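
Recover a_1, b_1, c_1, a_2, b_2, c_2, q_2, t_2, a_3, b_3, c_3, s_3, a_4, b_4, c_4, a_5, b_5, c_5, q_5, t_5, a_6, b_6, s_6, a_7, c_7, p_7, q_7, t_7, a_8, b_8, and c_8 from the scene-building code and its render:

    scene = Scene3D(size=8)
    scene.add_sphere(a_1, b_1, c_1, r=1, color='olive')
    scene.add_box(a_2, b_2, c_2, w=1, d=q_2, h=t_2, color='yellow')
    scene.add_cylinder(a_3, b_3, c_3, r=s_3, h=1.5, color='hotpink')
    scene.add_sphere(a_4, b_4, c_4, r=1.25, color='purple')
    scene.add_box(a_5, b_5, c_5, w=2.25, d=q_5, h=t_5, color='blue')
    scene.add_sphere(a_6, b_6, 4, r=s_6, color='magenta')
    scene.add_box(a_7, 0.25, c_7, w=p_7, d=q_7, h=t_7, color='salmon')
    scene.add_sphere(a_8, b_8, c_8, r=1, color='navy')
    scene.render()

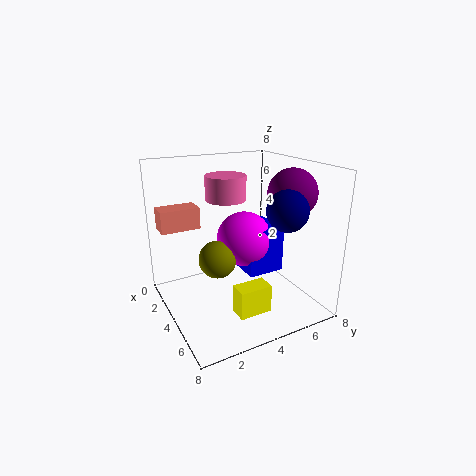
a_1 = 4.5; b_1 = 2.5; c_1 = 3.25; a_2 = 5.75; b_2 = 2.75; c_2 = 0.75; q_2 = 1.75; t_2 = 1.5; a_3 = 1.5; b_3 = 4.5; c_3 = 5.5; s_3 = 1.25; a_4 = 6; b_4 = 6; c_4 = 6.75; a_5 = 3.25; b_5 = 4; c_5 = 2.25; q_5 = 2; t_5 = 2.5; a_6 = 4.25; b_6 = 4.25; s_6 = 1.5; a_7 = 1; c_7 = 4.25; p_7 = 1.25; q_7 = 2.25; t_7 = 1.25; a_8 = 7; b_8 = 5; c_8 = 6.25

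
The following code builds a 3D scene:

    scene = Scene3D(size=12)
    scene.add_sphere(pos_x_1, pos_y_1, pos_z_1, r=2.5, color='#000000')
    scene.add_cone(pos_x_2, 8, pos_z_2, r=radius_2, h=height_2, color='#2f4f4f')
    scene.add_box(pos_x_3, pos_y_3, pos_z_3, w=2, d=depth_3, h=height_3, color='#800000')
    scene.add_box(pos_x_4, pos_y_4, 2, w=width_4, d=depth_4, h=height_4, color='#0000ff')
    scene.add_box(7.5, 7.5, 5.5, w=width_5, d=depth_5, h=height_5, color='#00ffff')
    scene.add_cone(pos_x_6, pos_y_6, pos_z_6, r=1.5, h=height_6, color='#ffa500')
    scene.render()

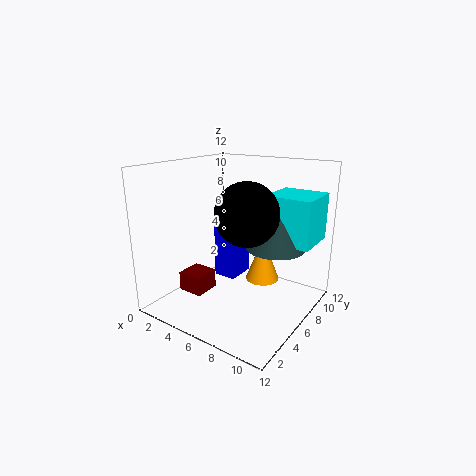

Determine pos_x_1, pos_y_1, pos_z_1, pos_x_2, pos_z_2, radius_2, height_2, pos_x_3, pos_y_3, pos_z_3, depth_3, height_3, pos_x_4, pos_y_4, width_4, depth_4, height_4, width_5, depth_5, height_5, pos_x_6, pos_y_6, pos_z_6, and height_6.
pos_x_1 = 7.5
pos_y_1 = 5
pos_z_1 = 8.5
pos_x_2 = 8.5
pos_z_2 = 5
radius_2 = 2.5
height_2 = 4
pos_x_3 = 3.5
pos_y_3 = 1.5
pos_z_3 = 2.5
depth_3 = 2
height_3 = 1.5
pos_x_4 = 3.5
pos_y_4 = 6
width_4 = 2
depth_4 = 2.5
height_4 = 5
width_5 = 4
depth_5 = 4
height_5 = 4
pos_x_6 = 7
pos_y_6 = 8.5
pos_z_6 = 1.5
height_6 = 4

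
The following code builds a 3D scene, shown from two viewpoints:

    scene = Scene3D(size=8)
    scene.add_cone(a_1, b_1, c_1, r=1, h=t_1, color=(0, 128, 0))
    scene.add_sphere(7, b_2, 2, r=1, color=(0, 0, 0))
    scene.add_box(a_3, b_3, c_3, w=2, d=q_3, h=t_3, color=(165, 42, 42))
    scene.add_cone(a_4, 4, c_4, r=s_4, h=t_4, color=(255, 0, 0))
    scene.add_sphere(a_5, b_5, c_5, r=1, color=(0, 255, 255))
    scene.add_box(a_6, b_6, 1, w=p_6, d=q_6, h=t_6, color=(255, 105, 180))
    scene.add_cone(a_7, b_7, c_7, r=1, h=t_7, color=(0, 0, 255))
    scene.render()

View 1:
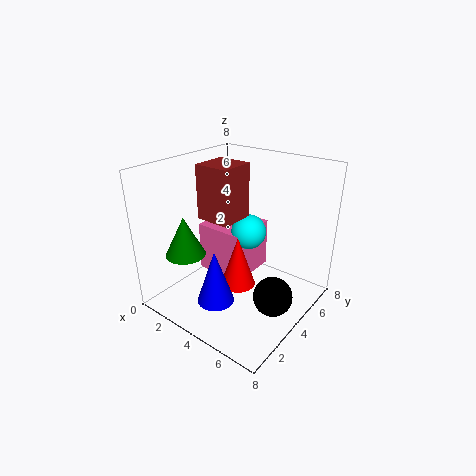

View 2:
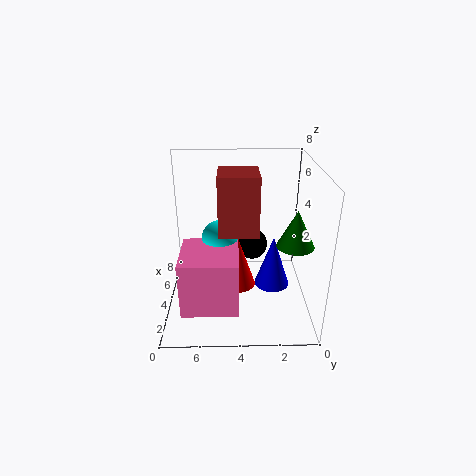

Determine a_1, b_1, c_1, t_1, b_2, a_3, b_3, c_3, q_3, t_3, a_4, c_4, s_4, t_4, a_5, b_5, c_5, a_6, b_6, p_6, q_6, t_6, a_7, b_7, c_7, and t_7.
a_1 = 3
b_1 = 1
c_1 = 4
t_1 = 2
b_2 = 3
a_3 = 2
b_3 = 3
c_3 = 5
q_3 = 2
t_3 = 3
a_4 = 4
c_4 = 1
s_4 = 1
t_4 = 3
a_5 = 4
b_5 = 5
c_5 = 4
a_6 = 1
b_6 = 4
p_6 = 3
q_6 = 3
t_6 = 3
a_7 = 4
b_7 = 2
c_7 = 1
t_7 = 3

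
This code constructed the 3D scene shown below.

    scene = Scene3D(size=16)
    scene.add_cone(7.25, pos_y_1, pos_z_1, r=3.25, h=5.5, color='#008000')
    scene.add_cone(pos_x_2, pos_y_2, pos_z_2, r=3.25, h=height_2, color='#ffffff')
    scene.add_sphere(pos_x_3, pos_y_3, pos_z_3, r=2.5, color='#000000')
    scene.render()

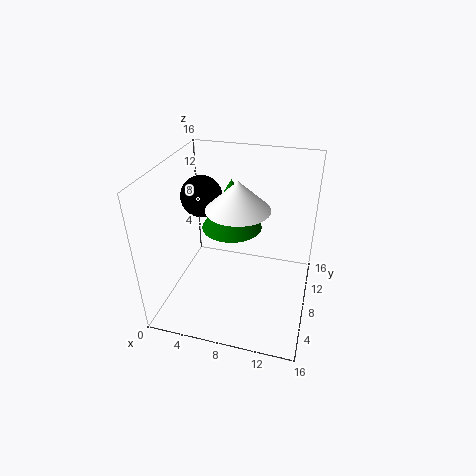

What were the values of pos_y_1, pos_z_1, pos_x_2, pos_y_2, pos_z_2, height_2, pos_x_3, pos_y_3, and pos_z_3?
pos_y_1 = 8.25
pos_z_1 = 9.25
pos_x_2 = 8.5
pos_y_2 = 6.25
pos_z_2 = 12.5
height_2 = 3
pos_x_3 = 2.5
pos_y_3 = 11.5
pos_z_3 = 10.75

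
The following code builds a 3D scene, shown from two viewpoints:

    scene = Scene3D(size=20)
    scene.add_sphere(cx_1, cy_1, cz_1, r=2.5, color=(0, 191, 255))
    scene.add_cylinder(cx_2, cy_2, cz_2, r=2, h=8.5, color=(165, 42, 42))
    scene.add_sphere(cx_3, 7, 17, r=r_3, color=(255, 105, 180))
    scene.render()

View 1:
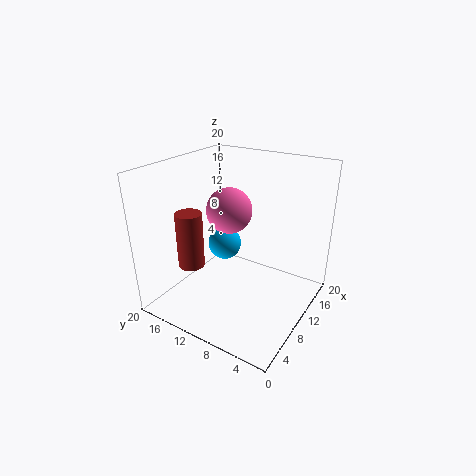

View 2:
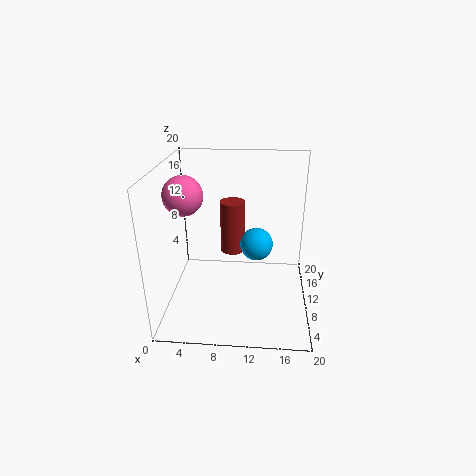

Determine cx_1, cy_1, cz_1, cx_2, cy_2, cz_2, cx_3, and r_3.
cx_1 = 12.5, cy_1 = 14, cz_1 = 7, cx_2 = 8.5, cy_2 = 17.5, cz_2 = 4, cx_3 = 3.5, r_3 = 2.5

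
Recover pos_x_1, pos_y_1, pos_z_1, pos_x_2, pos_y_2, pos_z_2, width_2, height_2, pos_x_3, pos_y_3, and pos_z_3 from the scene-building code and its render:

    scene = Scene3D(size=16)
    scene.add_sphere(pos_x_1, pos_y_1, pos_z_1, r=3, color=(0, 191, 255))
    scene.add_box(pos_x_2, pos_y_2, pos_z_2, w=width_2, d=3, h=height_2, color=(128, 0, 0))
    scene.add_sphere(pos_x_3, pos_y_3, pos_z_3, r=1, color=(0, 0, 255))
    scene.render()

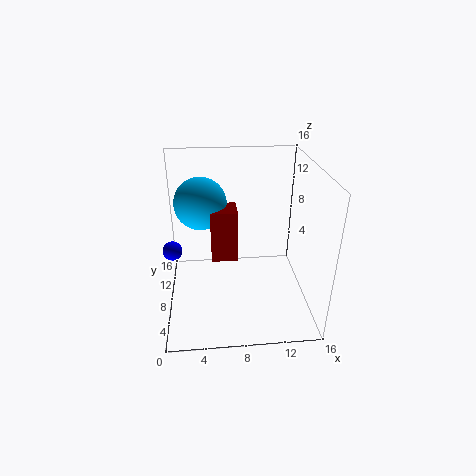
pos_x_1 = 4; pos_y_1 = 11; pos_z_1 = 11; pos_x_2 = 5; pos_y_2 = 8; pos_z_2 = 5; width_2 = 3; height_2 = 6; pos_x_3 = 1; pos_y_3 = 6; pos_z_3 = 8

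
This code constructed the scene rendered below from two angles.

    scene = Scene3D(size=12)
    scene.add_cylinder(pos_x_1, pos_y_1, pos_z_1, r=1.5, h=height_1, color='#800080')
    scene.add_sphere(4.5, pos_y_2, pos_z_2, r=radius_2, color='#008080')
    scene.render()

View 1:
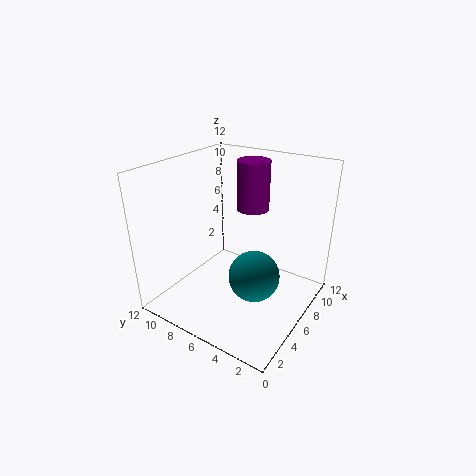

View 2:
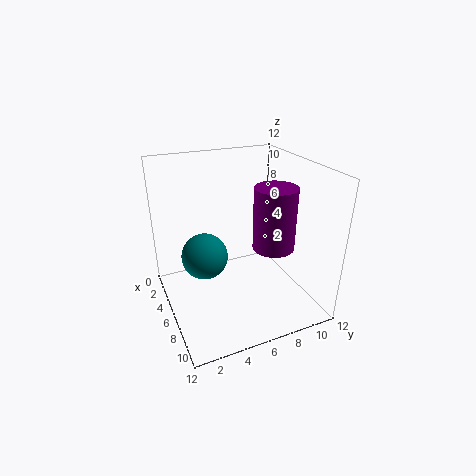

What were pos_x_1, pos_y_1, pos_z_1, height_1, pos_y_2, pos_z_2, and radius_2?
pos_x_1 = 10; pos_y_1 = 7; pos_z_1 = 7; height_1 = 4.5; pos_y_2 = 3.5; pos_z_2 = 4; radius_2 = 2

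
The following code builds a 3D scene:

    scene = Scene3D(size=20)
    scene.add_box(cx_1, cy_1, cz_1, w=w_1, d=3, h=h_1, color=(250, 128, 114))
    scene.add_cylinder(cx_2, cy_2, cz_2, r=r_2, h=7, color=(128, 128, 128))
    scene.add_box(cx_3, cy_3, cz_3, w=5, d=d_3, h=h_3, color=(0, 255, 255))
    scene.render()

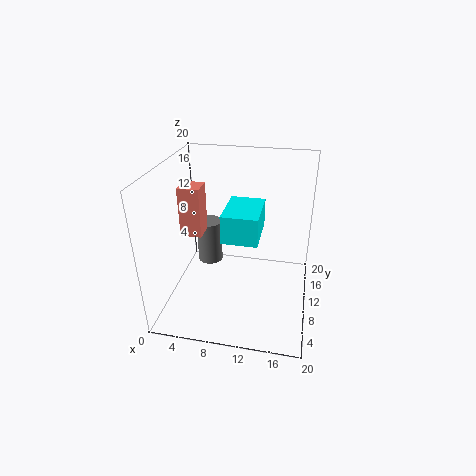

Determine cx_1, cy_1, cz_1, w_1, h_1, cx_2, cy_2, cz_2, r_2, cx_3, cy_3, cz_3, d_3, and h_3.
cx_1 = 2
cy_1 = 9
cz_1 = 10
w_1 = 3
h_1 = 7
cx_2 = 4
cy_2 = 16
cz_2 = 2
r_2 = 2
cx_3 = 8
cy_3 = 8
cz_3 = 10
d_3 = 7
h_3 = 4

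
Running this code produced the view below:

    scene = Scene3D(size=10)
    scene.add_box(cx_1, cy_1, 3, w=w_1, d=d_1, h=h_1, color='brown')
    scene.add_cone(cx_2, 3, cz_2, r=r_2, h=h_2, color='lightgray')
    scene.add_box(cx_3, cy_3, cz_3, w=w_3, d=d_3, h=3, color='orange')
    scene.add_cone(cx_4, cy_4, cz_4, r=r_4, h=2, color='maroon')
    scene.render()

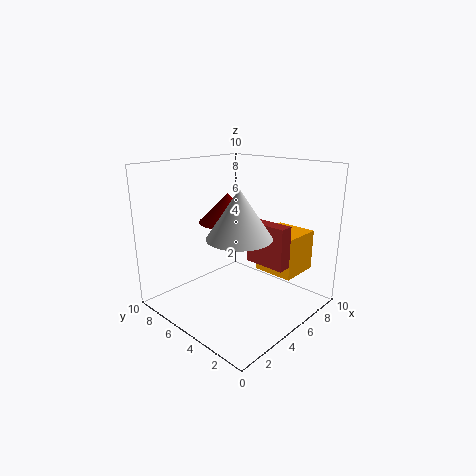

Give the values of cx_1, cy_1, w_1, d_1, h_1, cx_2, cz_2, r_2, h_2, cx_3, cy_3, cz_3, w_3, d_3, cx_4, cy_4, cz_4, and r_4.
cx_1 = 6
cy_1 = 2
w_1 = 1
d_1 = 3
h_1 = 3
cx_2 = 3
cz_2 = 6
r_2 = 2
h_2 = 3
cx_3 = 7
cy_3 = 2
cz_3 = 2
w_3 = 3
d_3 = 3
cx_4 = 5
cy_4 = 6
cz_4 = 6
r_4 = 2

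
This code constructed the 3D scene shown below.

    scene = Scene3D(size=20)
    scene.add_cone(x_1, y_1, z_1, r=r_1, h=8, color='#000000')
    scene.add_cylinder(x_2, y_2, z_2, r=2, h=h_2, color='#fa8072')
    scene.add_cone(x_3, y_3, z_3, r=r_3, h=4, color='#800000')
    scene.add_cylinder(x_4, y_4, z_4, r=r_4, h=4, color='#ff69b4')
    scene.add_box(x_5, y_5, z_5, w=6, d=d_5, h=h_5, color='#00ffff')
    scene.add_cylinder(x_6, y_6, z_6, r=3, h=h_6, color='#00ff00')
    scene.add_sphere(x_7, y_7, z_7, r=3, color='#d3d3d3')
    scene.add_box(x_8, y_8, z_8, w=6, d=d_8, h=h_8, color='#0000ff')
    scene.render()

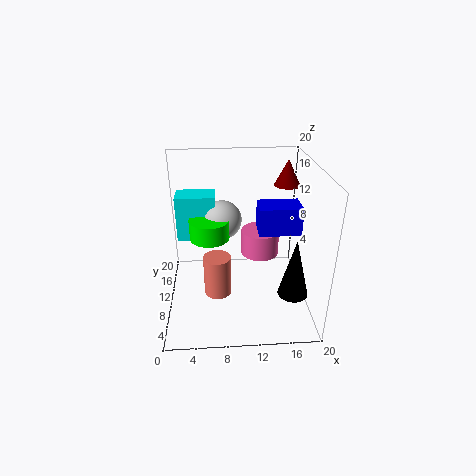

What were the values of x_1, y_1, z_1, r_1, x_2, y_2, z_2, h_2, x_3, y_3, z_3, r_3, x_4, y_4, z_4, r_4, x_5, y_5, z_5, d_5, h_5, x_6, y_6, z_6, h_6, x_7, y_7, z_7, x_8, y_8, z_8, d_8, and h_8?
x_1 = 17, y_1 = 5, z_1 = 4, r_1 = 2, x_2 = 7, y_2 = 10, z_2 = 1, h_2 = 6, x_3 = 18, y_3 = 17, z_3 = 15, r_3 = 2, x_4 = 14, y_4 = 16, z_4 = 4, r_4 = 3, x_5 = 1, y_5 = 15, z_5 = 7, d_5 = 4, h_5 = 7, x_6 = 6, y_6 = 14, z_6 = 8, h_6 = 3, x_7 = 8, y_7 = 16, z_7 = 10, x_8 = 13, y_8 = 10, z_8 = 10, d_8 = 4, h_8 = 4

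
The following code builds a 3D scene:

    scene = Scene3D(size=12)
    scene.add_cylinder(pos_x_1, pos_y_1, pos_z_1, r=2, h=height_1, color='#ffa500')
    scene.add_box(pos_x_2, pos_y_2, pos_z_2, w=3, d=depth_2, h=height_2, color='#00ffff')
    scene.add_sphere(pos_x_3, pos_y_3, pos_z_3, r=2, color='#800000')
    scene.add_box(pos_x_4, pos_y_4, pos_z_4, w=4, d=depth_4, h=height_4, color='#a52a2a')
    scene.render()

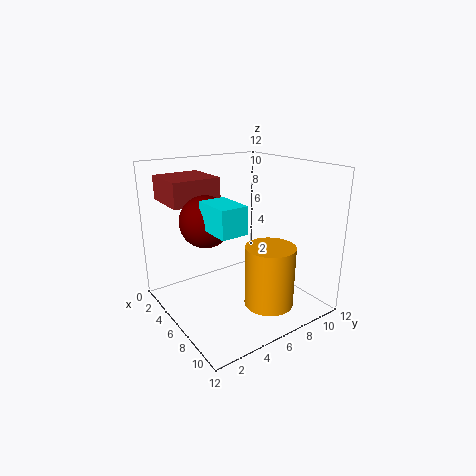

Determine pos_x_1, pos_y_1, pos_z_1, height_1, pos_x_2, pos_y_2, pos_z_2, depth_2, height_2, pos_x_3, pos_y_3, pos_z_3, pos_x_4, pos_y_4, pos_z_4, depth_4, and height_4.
pos_x_1 = 9; pos_y_1 = 7; pos_z_1 = 1; height_1 = 5; pos_x_2 = 7; pos_y_2 = 2; pos_z_2 = 8; depth_2 = 2; height_2 = 2; pos_x_3 = 6; pos_y_3 = 3; pos_z_3 = 8; pos_x_4 = 1; pos_y_4 = 1; pos_z_4 = 9; depth_4 = 4; height_4 = 2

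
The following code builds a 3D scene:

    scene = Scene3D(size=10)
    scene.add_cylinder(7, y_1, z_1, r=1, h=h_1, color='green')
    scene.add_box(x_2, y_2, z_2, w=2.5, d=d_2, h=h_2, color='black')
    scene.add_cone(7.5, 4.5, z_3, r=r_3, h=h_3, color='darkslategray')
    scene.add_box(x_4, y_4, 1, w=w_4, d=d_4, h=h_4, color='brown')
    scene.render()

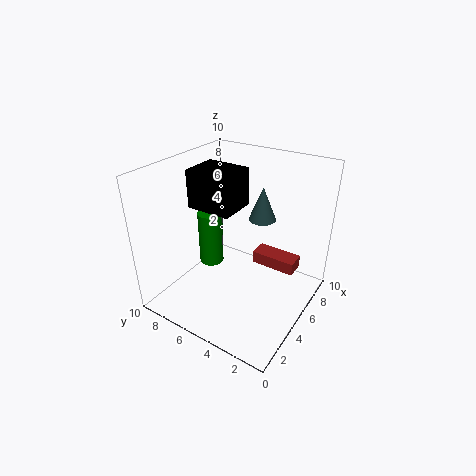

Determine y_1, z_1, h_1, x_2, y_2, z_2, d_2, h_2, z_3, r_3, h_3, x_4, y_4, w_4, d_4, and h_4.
y_1 = 9
z_1 = 0.5
h_1 = 4.5
x_2 = 3
y_2 = 4.5
z_2 = 7.5
d_2 = 3
h_2 = 2.5
z_3 = 5.5
r_3 = 1
h_3 = 2.5
x_4 = 8
y_4 = 2
w_4 = 1.5
d_4 = 3.5
h_4 = 1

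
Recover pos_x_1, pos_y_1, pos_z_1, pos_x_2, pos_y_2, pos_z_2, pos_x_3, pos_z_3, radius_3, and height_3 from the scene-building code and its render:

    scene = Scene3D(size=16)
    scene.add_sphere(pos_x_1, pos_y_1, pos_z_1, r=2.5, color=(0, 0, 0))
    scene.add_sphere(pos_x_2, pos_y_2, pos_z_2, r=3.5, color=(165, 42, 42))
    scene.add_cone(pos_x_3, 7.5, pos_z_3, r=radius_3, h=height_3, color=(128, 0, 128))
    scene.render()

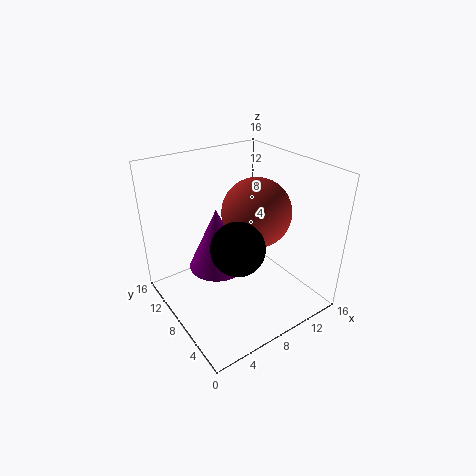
pos_x_1 = 4.5
pos_y_1 = 3
pos_z_1 = 10.5
pos_x_2 = 8.5
pos_y_2 = 5.5
pos_z_2 = 12
pos_x_3 = 5
pos_z_3 = 6
radius_3 = 3
height_3 = 6.5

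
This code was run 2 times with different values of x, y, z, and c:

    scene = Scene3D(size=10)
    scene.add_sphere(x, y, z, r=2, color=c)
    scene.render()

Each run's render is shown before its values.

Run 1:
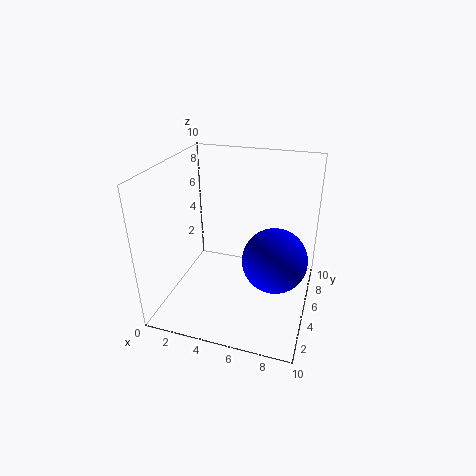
x = 8, y = 3, z = 5, c = 'blue'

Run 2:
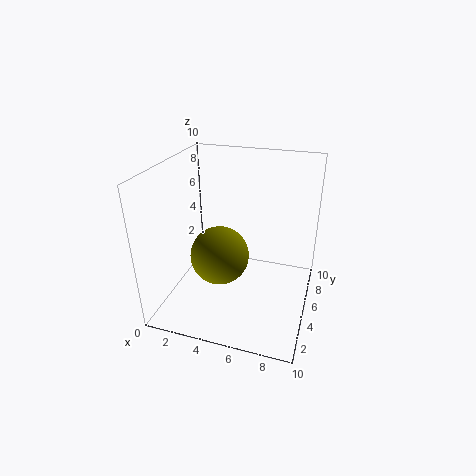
x = 4, y = 4, z = 4, c = 'olive'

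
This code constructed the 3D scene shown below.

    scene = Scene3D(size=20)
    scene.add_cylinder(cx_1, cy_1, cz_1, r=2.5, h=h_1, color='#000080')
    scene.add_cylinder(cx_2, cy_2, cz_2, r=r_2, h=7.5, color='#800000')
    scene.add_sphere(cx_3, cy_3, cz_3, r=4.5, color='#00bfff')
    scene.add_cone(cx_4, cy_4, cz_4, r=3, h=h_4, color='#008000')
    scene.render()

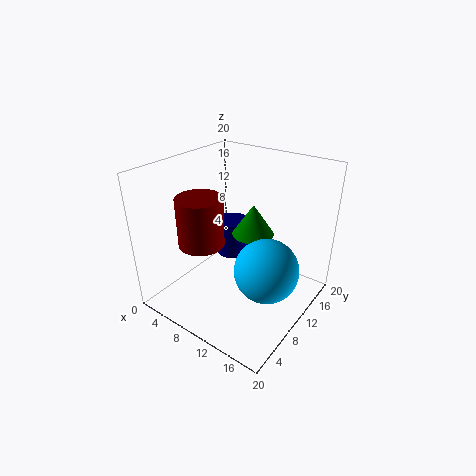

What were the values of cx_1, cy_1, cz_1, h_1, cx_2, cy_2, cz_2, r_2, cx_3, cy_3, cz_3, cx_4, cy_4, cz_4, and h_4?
cx_1 = 6; cy_1 = 14; cz_1 = 4.5; h_1 = 5.5; cx_2 = 3.5; cy_2 = 9.5; cz_2 = 7; r_2 = 3.5; cx_3 = 14.5; cy_3 = 10.5; cz_3 = 6; cx_4 = 10.5; cy_4 = 13; cz_4 = 9.5; h_4 = 4.5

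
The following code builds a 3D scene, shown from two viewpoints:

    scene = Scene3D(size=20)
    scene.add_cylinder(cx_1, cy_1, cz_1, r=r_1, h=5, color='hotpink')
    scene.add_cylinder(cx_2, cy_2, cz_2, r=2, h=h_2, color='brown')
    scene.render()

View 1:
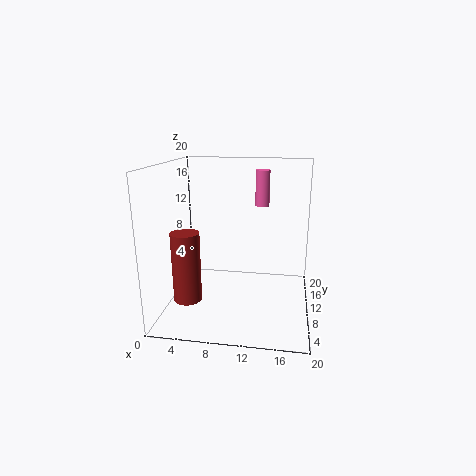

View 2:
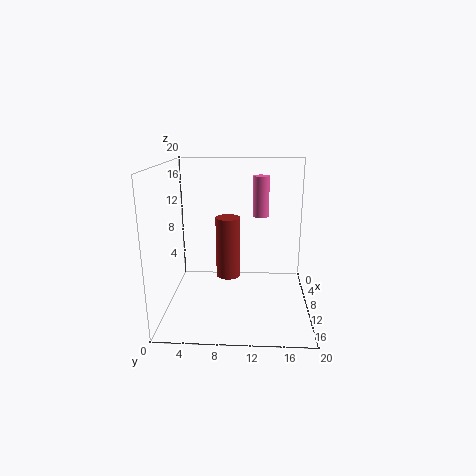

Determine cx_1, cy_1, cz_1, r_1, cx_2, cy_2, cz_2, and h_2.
cx_1 = 13, cy_1 = 13, cz_1 = 14, r_1 = 1, cx_2 = 3, cy_2 = 8, cz_2 = 1, h_2 = 10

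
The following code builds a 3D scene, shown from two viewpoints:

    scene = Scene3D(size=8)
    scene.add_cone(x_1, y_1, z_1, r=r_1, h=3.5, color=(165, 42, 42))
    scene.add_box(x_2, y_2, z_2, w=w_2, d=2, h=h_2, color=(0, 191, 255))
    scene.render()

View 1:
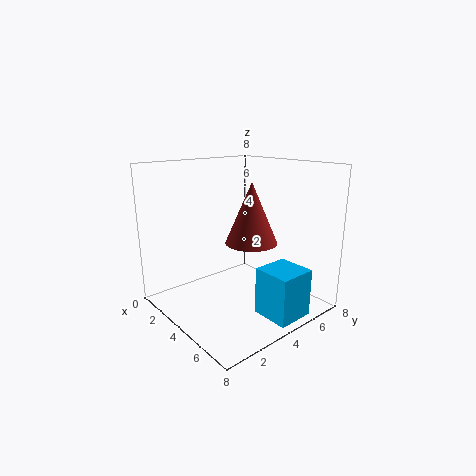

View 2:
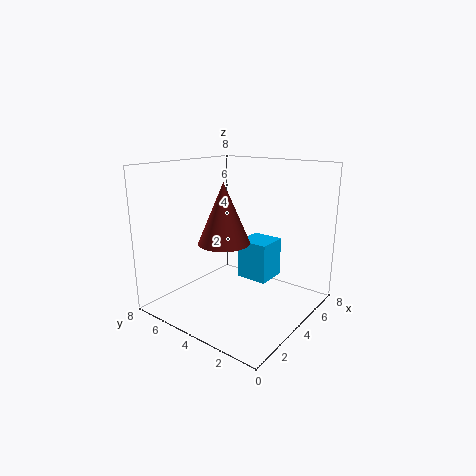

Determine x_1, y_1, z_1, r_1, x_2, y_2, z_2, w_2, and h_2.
x_1 = 4
y_1 = 5
z_1 = 3.5
r_1 = 1.5
x_2 = 6
y_2 = 3.5
z_2 = 0.5
w_2 = 2
h_2 = 2.5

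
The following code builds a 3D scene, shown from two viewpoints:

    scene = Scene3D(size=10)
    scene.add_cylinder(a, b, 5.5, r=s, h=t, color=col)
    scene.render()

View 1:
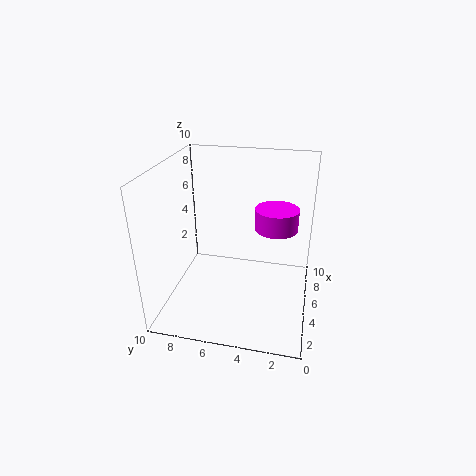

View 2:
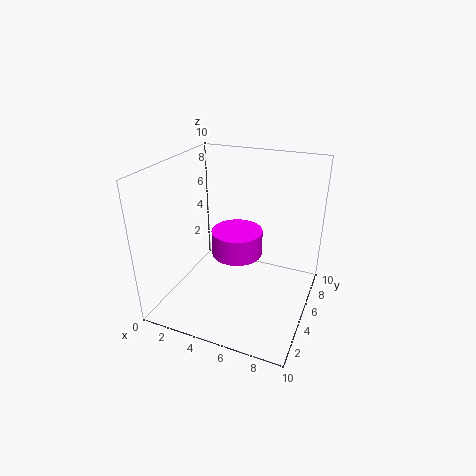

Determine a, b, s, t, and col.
a = 6, b = 2.5, s = 1.5, t = 1.5, col = 'magenta'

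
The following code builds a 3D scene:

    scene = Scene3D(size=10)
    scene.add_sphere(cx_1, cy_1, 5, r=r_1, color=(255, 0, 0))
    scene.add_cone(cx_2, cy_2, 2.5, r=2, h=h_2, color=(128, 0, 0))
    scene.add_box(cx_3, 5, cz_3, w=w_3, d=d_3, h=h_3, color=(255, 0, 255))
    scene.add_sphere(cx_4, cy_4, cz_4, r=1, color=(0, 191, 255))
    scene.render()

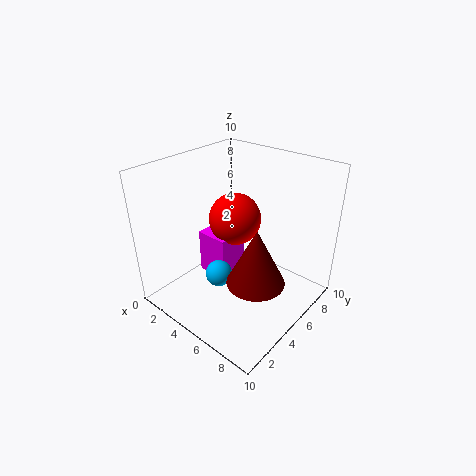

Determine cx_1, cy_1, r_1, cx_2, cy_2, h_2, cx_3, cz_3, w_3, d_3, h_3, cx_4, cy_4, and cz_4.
cx_1 = 3
cy_1 = 7
r_1 = 2
cx_2 = 7
cy_2 = 4.5
h_2 = 4
cx_3 = 1
cz_3 = 0.5
w_3 = 2.5
d_3 = 2.5
h_3 = 3.5
cx_4 = 3.5
cy_4 = 4.5
cz_4 = 1.5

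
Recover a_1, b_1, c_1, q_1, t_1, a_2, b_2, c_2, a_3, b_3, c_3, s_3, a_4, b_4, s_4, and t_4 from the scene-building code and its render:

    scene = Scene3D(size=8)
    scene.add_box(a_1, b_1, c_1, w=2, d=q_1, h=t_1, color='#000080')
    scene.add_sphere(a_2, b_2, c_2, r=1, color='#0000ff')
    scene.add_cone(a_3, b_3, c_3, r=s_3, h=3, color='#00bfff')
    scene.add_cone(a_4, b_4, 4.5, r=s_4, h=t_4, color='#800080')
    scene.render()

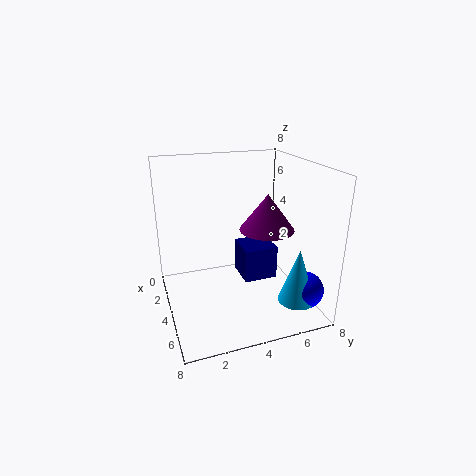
a_1 = 2; b_1 = 4.5; c_1 = 1; q_1 = 2; t_1 = 2; a_2 = 6.5; b_2 = 7; c_2 = 1.5; a_3 = 6.5; b_3 = 6.5; c_3 = 1; s_3 = 1; a_4 = 4.5; b_4 = 5.5; s_4 = 1.5; t_4 = 2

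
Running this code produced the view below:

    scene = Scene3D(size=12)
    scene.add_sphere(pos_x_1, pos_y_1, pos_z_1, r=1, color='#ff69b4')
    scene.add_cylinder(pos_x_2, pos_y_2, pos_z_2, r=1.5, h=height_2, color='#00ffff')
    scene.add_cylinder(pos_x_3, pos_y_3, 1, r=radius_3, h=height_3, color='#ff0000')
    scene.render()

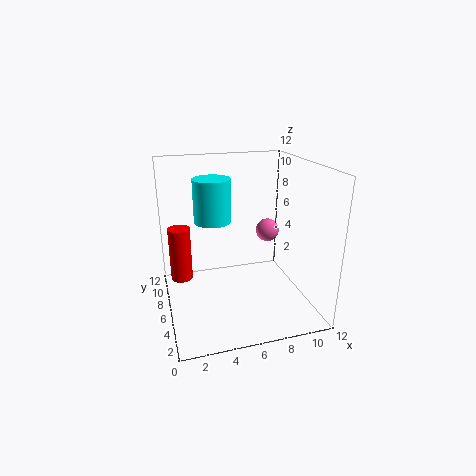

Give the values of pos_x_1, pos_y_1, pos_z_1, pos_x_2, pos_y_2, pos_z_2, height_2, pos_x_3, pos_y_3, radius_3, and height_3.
pos_x_1 = 9
pos_y_1 = 7
pos_z_1 = 6
pos_x_2 = 4
pos_y_2 = 6.5
pos_z_2 = 7.5
height_2 = 3.5
pos_x_3 = 1.5
pos_y_3 = 9.5
radius_3 = 1
height_3 = 5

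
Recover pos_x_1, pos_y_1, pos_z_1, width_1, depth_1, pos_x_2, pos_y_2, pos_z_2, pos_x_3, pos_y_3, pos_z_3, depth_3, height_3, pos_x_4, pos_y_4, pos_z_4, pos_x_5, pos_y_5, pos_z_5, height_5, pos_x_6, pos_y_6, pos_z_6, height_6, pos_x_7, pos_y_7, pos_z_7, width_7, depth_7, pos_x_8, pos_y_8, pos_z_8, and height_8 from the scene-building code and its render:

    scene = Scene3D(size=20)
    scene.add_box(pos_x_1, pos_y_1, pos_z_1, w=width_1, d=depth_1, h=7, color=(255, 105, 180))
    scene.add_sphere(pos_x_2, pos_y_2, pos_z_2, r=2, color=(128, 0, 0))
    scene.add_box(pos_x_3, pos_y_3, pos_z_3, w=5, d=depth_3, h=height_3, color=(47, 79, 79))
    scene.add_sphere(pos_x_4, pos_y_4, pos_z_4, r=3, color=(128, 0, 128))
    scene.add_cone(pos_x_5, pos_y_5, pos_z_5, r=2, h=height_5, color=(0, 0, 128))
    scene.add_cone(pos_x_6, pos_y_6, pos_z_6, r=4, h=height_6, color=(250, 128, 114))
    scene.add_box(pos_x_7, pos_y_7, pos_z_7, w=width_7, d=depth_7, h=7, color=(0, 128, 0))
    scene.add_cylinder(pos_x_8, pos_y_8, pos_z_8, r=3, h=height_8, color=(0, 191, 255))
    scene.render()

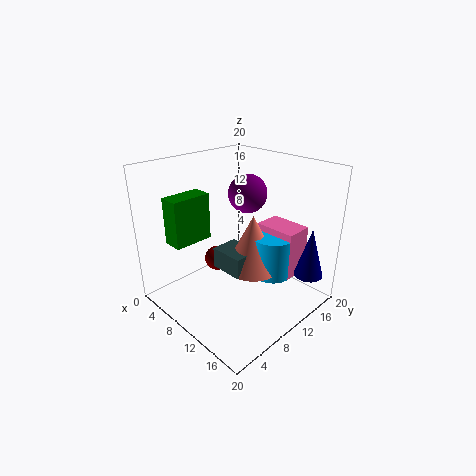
pos_x_1 = 10
pos_y_1 = 14
pos_z_1 = 4
width_1 = 6
depth_1 = 4
pos_x_2 = 3
pos_y_2 = 12
pos_z_2 = 3
pos_x_3 = 7
pos_y_3 = 8
pos_z_3 = 5
depth_3 = 4
height_3 = 3
pos_x_4 = 6
pos_y_4 = 16
pos_z_4 = 14
pos_x_5 = 18
pos_y_5 = 16
pos_z_5 = 5
height_5 = 7
pos_x_6 = 11
pos_y_6 = 12
pos_z_6 = 5
height_6 = 8
pos_x_7 = 1
pos_y_7 = 4
pos_z_7 = 8
width_7 = 3
depth_7 = 6
pos_x_8 = 13
pos_y_8 = 14
pos_z_8 = 4
height_8 = 6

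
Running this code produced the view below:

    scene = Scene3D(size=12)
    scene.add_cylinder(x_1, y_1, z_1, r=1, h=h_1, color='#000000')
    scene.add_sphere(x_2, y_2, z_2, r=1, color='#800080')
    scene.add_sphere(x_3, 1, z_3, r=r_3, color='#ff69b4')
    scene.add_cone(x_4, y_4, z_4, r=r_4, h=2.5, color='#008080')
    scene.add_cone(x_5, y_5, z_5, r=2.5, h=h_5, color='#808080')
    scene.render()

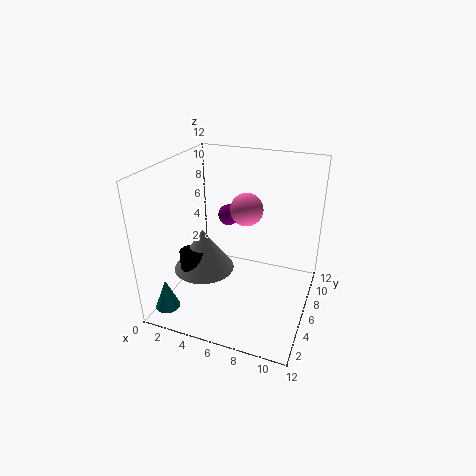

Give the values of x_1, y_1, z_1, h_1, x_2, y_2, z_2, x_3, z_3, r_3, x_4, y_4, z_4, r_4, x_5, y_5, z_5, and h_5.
x_1 = 3, y_1 = 3.5, z_1 = 3.5, h_1 = 2, x_2 = 3.5, y_2 = 10, z_2 = 6, x_3 = 8.5, z_3 = 11, r_3 = 1, x_4 = 1.5, y_4 = 1.5, z_4 = 1, r_4 = 1, x_5 = 3.5, y_5 = 4.5, z_5 = 3.5, h_5 = 3.5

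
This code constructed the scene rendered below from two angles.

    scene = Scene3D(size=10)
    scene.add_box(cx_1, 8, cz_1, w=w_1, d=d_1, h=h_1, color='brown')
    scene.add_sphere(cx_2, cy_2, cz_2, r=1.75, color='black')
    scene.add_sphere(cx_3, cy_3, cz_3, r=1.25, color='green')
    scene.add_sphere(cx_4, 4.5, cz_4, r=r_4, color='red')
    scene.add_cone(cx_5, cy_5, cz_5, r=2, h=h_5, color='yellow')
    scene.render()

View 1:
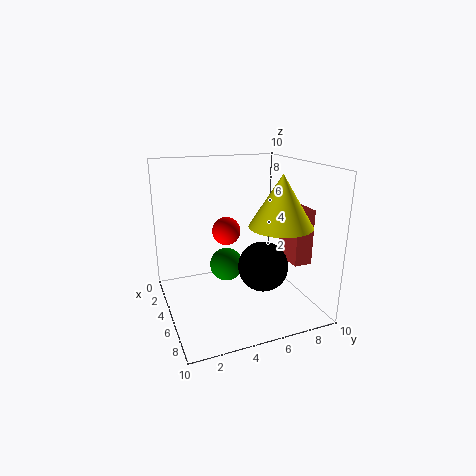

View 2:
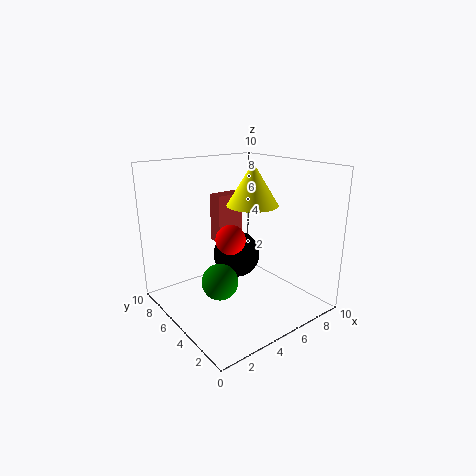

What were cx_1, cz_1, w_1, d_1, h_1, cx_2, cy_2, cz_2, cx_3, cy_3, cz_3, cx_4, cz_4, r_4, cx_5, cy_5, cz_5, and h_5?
cx_1 = 5.5
cz_1 = 3.5
w_1 = 2.25
d_1 = 1.25
h_1 = 3.75
cx_2 = 6
cy_2 = 6.5
cz_2 = 3
cx_3 = 3.25
cy_3 = 4.75
cz_3 = 2.25
cx_4 = 4
cz_4 = 5.25
r_4 = 1
cx_5 = 7.75
cy_5 = 6.75
cz_5 = 6.5
h_5 = 3.25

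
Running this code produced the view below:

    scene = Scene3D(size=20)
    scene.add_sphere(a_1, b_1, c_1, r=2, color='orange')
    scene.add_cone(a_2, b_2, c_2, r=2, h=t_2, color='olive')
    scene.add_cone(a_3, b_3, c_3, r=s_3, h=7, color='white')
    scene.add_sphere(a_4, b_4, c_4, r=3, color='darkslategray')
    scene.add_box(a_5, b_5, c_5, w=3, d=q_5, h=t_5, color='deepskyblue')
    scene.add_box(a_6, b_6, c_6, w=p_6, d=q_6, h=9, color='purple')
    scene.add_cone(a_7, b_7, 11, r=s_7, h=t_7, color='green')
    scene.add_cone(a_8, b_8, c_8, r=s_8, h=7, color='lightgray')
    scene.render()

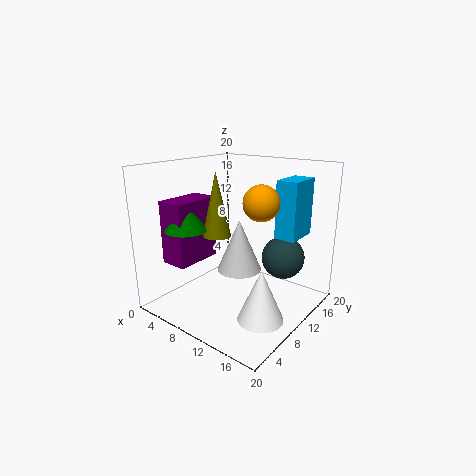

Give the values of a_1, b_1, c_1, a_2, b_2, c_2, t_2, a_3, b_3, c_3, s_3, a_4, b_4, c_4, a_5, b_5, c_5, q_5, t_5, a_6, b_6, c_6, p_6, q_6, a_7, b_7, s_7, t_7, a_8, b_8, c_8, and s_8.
a_1 = 17
b_1 = 5
c_1 = 17
a_2 = 7
b_2 = 9
c_2 = 10
t_2 = 9
a_3 = 16
b_3 = 7
c_3 = 1
s_3 = 3
a_4 = 15
b_4 = 14
c_4 = 7
a_5 = 14
b_5 = 13
c_5 = 10
q_5 = 5
t_5 = 8
a_6 = 1
b_6 = 4
c_6 = 6
p_6 = 4
q_6 = 7
a_7 = 4
b_7 = 6
s_7 = 3
t_7 = 4
a_8 = 11
b_8 = 9
c_8 = 6
s_8 = 3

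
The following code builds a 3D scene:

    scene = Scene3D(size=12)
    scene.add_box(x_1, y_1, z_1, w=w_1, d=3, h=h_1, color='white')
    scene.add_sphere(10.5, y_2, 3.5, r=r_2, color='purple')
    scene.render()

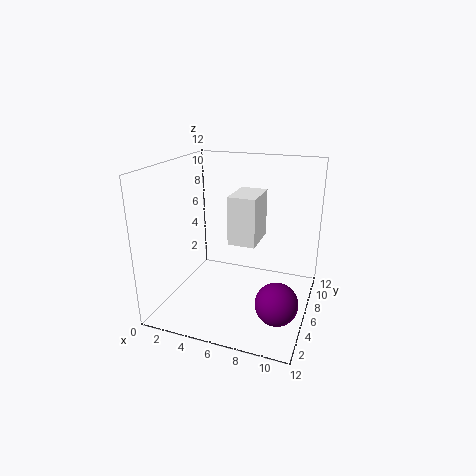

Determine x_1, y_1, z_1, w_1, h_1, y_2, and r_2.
x_1 = 6.5; y_1 = 2.5; z_1 = 7; w_1 = 2; h_1 = 3.5; y_2 = 1.5; r_2 = 1.5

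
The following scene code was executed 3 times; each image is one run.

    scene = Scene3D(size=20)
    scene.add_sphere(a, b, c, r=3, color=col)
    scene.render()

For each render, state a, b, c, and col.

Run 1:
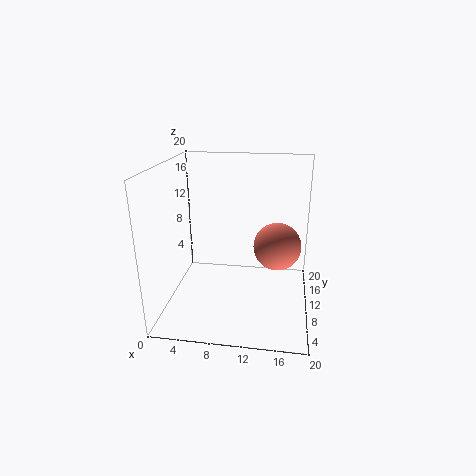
a = 15.5
b = 7
c = 10.5
col = 'salmon'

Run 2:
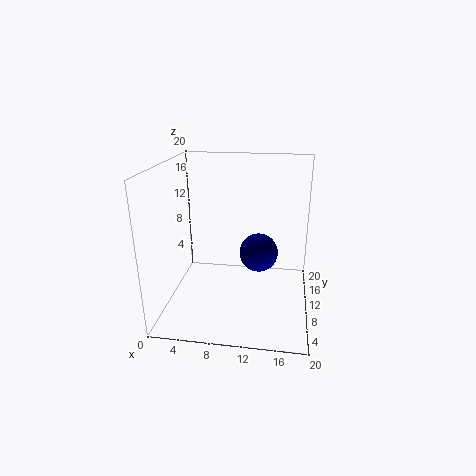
a = 12.5
b = 15
c = 5.5
col = 'navy'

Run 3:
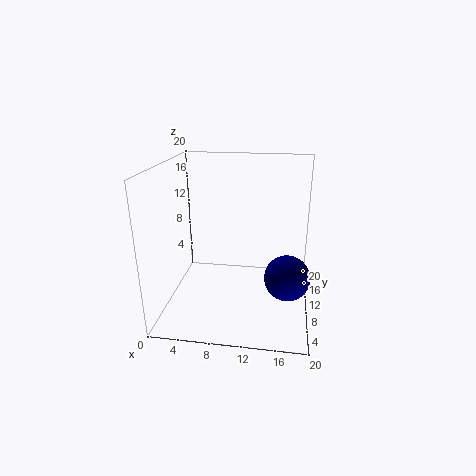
a = 17
b = 7
c = 6
col = 'navy'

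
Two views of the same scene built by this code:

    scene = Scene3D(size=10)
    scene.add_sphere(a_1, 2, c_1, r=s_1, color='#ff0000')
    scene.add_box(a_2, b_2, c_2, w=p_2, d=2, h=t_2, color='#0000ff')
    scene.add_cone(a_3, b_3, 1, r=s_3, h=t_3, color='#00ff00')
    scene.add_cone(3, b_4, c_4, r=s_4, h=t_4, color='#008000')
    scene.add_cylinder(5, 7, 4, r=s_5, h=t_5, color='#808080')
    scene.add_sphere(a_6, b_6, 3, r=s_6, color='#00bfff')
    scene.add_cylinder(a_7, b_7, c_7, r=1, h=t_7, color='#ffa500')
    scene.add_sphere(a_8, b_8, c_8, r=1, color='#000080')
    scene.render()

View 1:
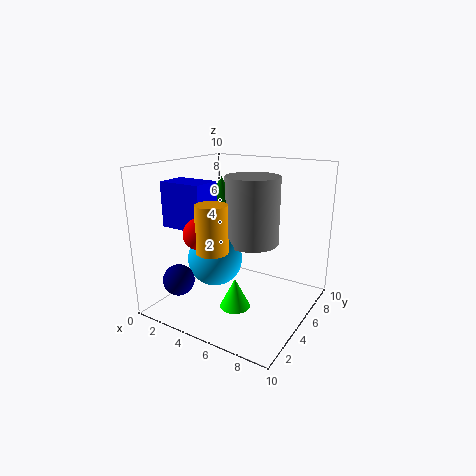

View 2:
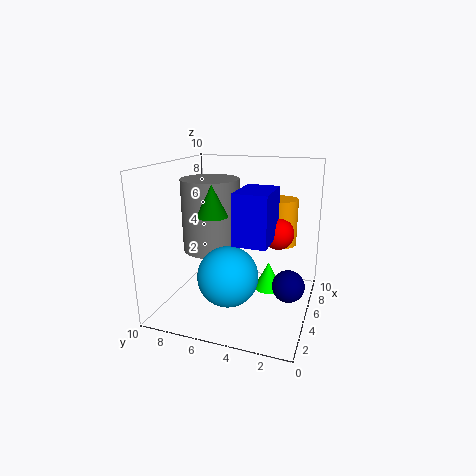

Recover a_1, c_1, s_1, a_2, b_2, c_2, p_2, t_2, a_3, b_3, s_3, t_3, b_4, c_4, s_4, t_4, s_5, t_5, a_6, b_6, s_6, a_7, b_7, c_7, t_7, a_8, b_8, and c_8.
a_1 = 4; c_1 = 6; s_1 = 1; a_2 = 1; b_2 = 2; c_2 = 6; p_2 = 3; t_2 = 3; a_3 = 6; b_3 = 3; s_3 = 1; t_3 = 2; b_4 = 6; c_4 = 7; s_4 = 1; t_4 = 2; s_5 = 2; t_5 = 5; a_6 = 3; b_6 = 5; s_6 = 2; a_7 = 5; b_7 = 2; c_7 = 5; t_7 = 3; a_8 = 3; b_8 = 1; c_8 = 3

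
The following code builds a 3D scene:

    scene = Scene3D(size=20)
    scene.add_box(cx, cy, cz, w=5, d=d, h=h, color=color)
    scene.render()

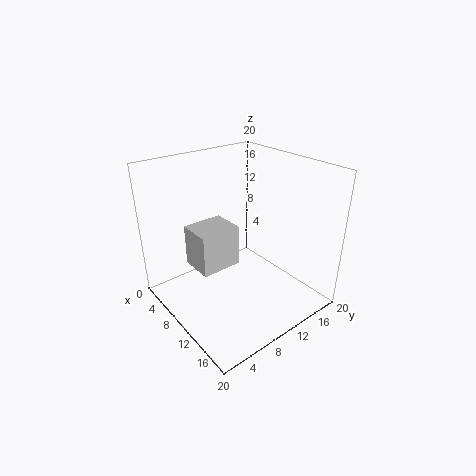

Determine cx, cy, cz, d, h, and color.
cx = 4, cy = 5, cz = 5, d = 6, h = 6, color = 'lightgray'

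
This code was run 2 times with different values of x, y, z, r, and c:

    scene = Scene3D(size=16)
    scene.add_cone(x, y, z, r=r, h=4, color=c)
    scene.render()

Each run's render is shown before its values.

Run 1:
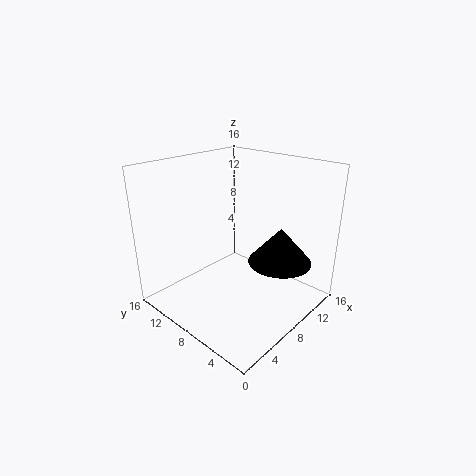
x = 10.5; y = 4; z = 5.5; r = 3.5; c = 'black'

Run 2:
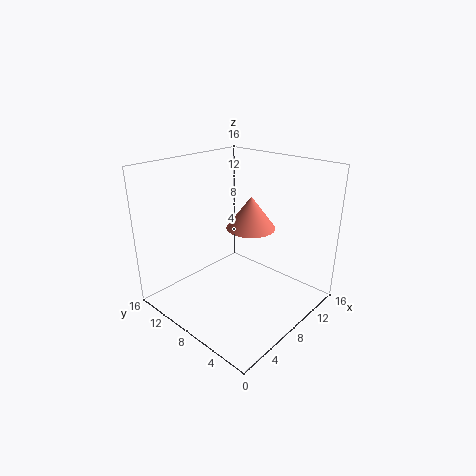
x = 12; y = 9.5; z = 7.5; r = 3; c = 'salmon'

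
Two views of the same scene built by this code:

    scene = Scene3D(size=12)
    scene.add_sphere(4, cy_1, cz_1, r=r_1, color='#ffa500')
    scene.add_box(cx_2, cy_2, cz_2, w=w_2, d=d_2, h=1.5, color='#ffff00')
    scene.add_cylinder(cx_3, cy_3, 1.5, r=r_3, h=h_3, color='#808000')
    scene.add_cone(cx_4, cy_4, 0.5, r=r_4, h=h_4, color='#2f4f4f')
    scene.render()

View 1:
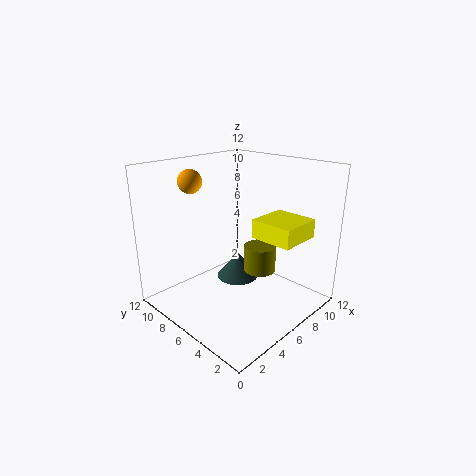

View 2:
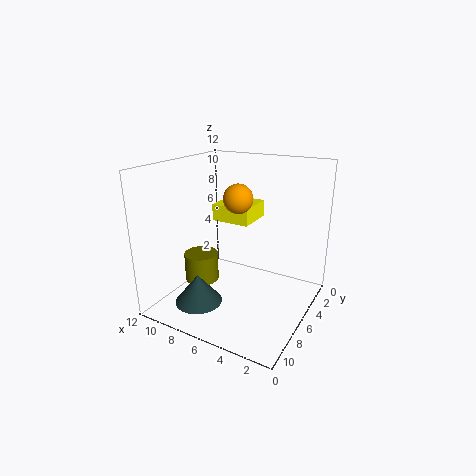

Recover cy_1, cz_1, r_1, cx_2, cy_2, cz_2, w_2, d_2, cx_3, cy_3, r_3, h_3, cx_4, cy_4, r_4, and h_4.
cy_1 = 9.5
cz_1 = 10.5
r_1 = 1
cx_2 = 6
cy_2 = 1
cz_2 = 6.5
w_2 = 3.5
d_2 = 3.5
cx_3 = 9.5
cy_3 = 6.5
r_3 = 1.5
h_3 = 2.5
cx_4 = 8.5
cy_4 = 8.5
r_4 = 2
h_4 = 2.5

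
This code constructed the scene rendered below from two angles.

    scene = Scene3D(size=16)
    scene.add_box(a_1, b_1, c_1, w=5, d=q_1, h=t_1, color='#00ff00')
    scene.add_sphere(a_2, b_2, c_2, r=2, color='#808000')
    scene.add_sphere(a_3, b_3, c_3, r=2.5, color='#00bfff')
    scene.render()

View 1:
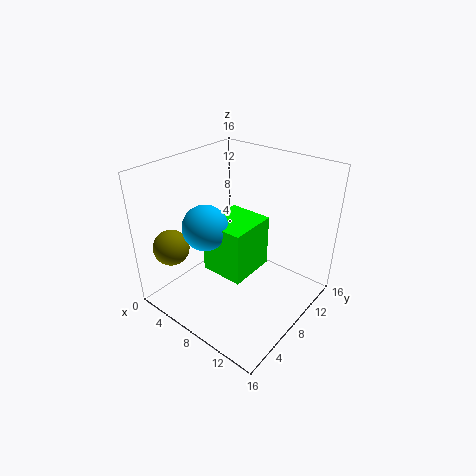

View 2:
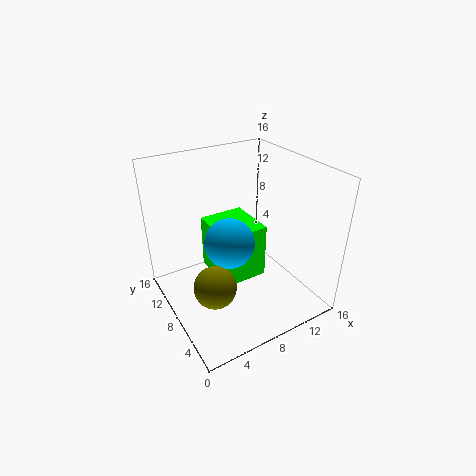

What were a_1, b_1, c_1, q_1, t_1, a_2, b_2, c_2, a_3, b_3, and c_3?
a_1 = 5
b_1 = 5.5
c_1 = 4
q_1 = 5.5
t_1 = 6
a_2 = 2.5
b_2 = 3
c_2 = 7
a_3 = 5.5
b_3 = 5.5
c_3 = 9.5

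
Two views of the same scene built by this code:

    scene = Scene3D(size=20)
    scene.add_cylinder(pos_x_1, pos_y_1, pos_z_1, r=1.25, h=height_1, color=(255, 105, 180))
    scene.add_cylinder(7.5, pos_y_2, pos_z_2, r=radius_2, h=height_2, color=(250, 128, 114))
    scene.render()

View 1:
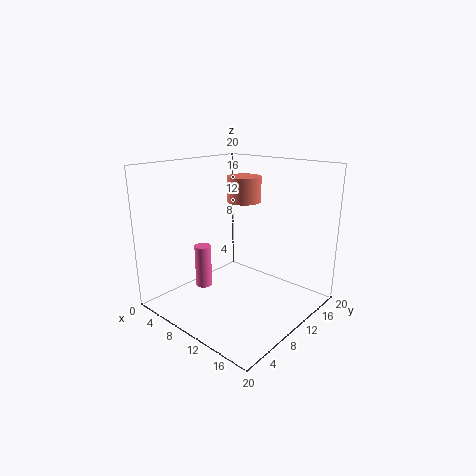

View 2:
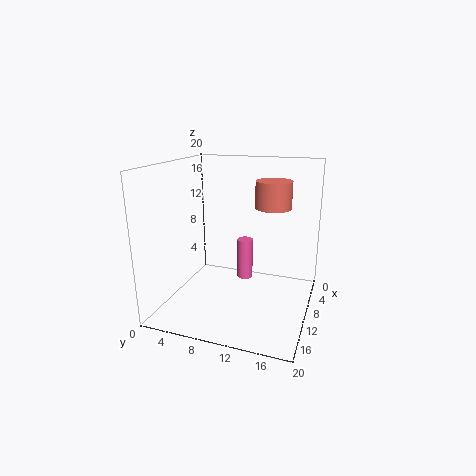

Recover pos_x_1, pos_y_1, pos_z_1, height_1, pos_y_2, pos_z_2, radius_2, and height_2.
pos_x_1 = 3.75; pos_y_1 = 9; pos_z_1 = 1; height_1 = 6.5; pos_y_2 = 14.25; pos_z_2 = 14; radius_2 = 2.5; height_2 = 3.75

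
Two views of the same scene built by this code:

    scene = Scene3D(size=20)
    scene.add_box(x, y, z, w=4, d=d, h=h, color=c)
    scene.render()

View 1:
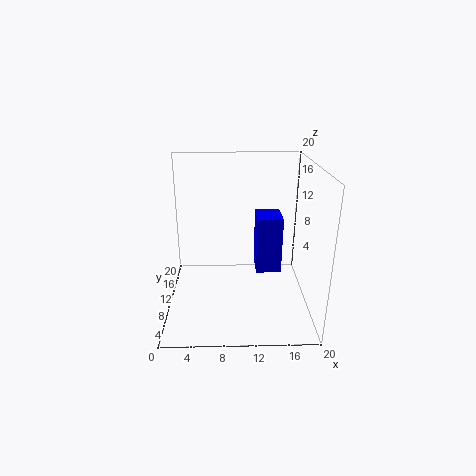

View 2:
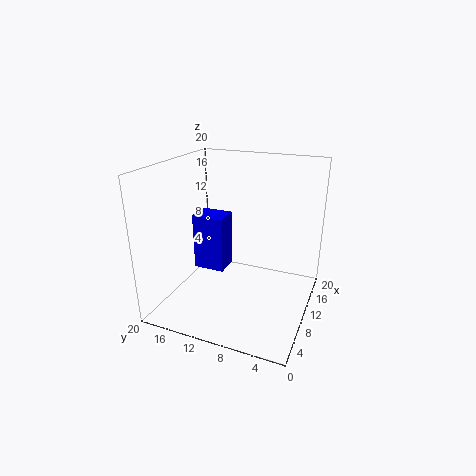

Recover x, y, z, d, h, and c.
x = 13; y = 14; z = 2; d = 5; h = 9; c = 'blue'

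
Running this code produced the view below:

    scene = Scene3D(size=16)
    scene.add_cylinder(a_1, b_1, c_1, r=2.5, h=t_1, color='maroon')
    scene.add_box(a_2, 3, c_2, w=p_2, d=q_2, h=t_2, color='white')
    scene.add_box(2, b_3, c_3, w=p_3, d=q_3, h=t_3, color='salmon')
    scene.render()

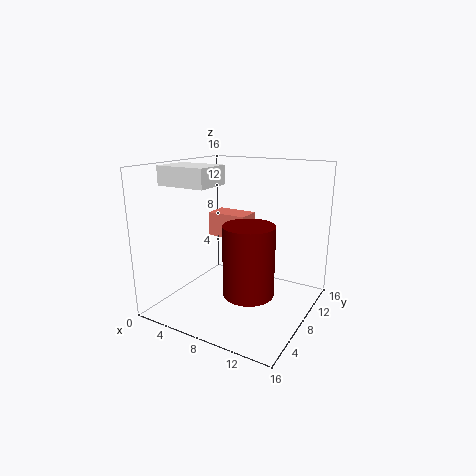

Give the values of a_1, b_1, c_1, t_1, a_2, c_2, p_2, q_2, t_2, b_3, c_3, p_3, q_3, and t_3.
a_1 = 11.5, b_1 = 4, c_1 = 4, t_1 = 7, a_2 = 1.5, c_2 = 14, p_2 = 5.5, q_2 = 4, t_2 = 2, b_3 = 11, c_3 = 6.5, p_3 = 5, q_3 = 3, t_3 = 3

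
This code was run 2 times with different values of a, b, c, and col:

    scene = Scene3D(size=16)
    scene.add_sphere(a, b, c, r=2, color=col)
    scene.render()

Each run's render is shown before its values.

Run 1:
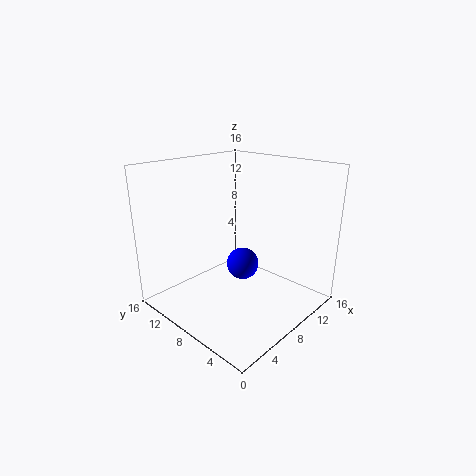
a = 11, b = 10, c = 3, col = 'blue'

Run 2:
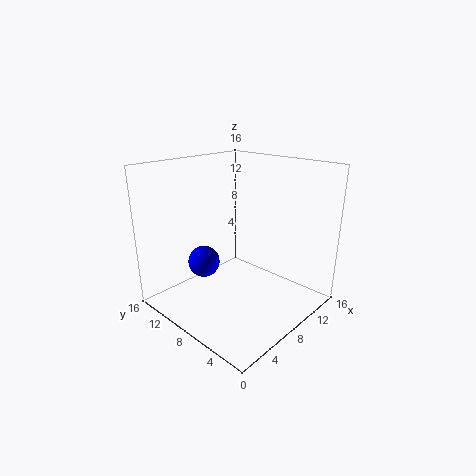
a = 8, b = 14, c = 3, col = 'blue'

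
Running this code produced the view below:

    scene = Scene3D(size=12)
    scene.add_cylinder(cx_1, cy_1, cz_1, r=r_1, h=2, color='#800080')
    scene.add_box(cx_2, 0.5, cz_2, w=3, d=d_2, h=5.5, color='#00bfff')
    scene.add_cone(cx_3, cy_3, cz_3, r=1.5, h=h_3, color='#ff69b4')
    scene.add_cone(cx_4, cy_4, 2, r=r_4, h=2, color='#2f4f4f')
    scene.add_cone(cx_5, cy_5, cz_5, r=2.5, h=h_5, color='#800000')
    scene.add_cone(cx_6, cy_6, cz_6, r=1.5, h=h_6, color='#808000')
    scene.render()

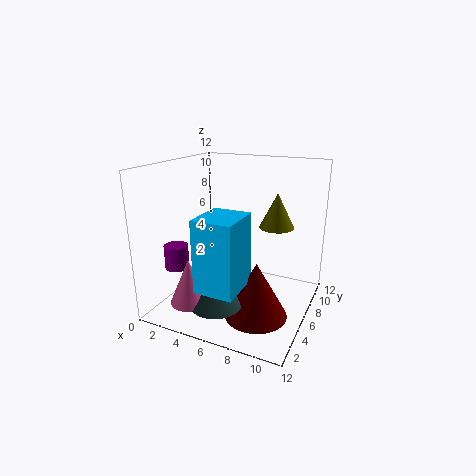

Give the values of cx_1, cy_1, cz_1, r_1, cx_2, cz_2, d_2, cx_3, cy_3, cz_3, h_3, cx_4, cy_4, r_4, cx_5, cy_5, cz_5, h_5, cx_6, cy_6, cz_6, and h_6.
cx_1 = 1.5; cy_1 = 3.5; cz_1 = 3.5; r_1 = 1; cx_2 = 5; cz_2 = 3.5; d_2 = 3.5; cx_3 = 4; cy_3 = 1.5; cz_3 = 2; h_3 = 3.5; cx_4 = 6; cy_4 = 2; r_4 = 2; cx_5 = 8.5; cy_5 = 4; cz_5 = 0.5; h_5 = 4.5; cx_6 = 8.5; cy_6 = 8.5; cz_6 = 6.5; h_6 = 3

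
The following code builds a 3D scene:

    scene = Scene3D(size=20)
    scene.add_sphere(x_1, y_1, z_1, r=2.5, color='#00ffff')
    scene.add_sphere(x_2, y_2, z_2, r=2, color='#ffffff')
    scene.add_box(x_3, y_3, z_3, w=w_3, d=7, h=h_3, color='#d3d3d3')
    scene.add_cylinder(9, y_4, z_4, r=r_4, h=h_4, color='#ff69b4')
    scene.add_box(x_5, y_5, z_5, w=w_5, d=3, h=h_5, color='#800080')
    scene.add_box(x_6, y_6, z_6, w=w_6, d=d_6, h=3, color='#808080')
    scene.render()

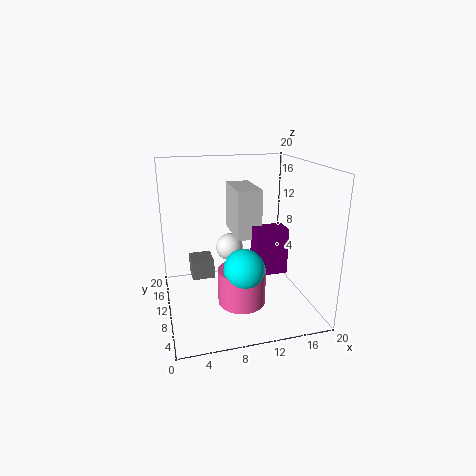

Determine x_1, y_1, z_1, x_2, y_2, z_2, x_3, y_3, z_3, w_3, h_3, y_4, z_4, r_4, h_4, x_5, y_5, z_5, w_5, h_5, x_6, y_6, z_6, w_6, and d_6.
x_1 = 9, y_1 = 3.5, z_1 = 8.5, x_2 = 9.5, y_2 = 13, z_2 = 7.5, x_3 = 10, y_3 = 10, z_3 = 9.5, w_3 = 3.5, h_3 = 7, y_4 = 4.5, z_4 = 3.5, r_4 = 3, h_4 = 4.5, x_5 = 12, y_5 = 7.5, z_5 = 5, w_5 = 4.5, h_5 = 6.5, x_6 = 4, y_6 = 15, z_6 = 1.5, w_6 = 3.5, d_6 = 4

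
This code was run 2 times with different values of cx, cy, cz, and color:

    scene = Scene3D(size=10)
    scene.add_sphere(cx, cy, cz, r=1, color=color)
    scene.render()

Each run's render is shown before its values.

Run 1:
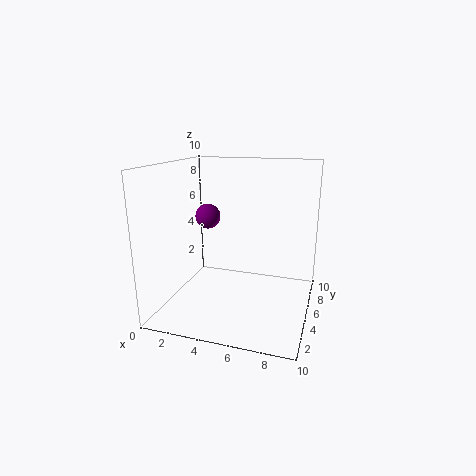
cx = 1.5; cy = 8; cz = 5.5; color = 'purple'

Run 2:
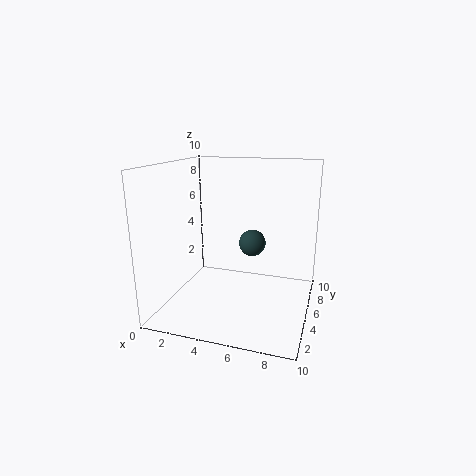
cx = 5.5; cy = 7; cz = 4; color = 'darkslategray'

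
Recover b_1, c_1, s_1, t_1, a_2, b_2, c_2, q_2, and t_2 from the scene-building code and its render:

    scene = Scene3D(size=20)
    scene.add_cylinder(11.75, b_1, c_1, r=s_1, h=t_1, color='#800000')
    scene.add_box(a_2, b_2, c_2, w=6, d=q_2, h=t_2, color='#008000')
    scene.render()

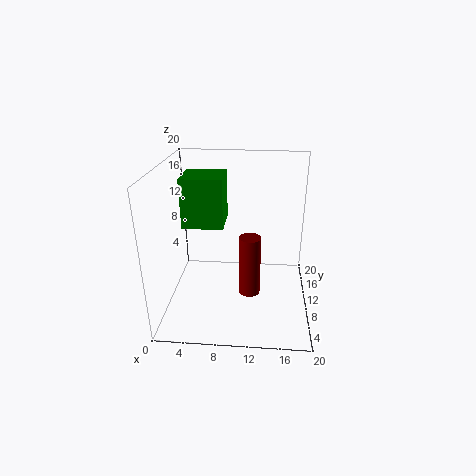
b_1 = 8.25
c_1 = 2.5
s_1 = 1.5
t_1 = 8.5
a_2 = 1.75
b_2 = 11.25
c_2 = 10.5
q_2 = 5.75
t_2 = 7.25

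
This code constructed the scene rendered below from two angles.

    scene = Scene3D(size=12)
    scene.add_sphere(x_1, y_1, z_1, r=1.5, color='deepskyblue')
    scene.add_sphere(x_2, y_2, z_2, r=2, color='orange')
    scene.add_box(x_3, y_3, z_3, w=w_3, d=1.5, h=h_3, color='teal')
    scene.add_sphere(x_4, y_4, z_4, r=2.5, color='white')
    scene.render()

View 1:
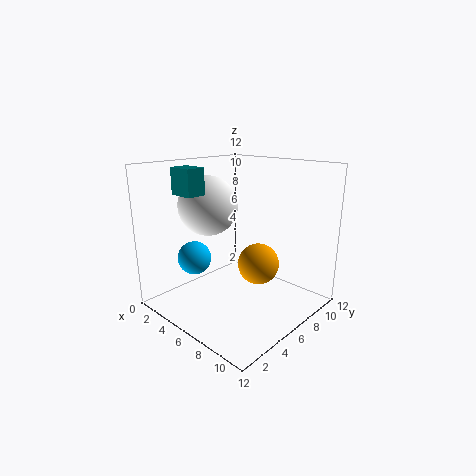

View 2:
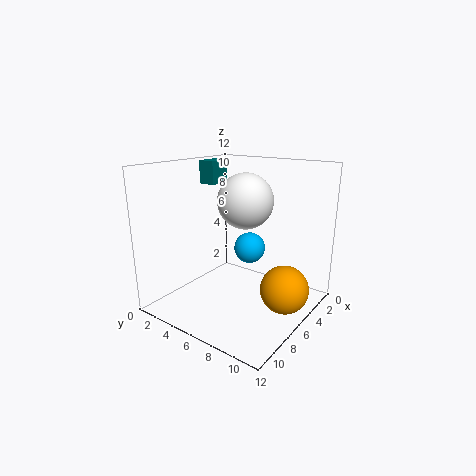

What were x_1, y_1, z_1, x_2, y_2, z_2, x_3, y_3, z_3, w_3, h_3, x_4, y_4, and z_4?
x_1 = 2, y_1 = 4.5, z_1 = 3.5, x_2 = 5, y_2 = 10, z_2 = 2, x_3 = 3.5, y_3 = 1.5, z_3 = 10, w_3 = 2, h_3 = 2, x_4 = 3.5, y_4 = 5, z_4 = 8.5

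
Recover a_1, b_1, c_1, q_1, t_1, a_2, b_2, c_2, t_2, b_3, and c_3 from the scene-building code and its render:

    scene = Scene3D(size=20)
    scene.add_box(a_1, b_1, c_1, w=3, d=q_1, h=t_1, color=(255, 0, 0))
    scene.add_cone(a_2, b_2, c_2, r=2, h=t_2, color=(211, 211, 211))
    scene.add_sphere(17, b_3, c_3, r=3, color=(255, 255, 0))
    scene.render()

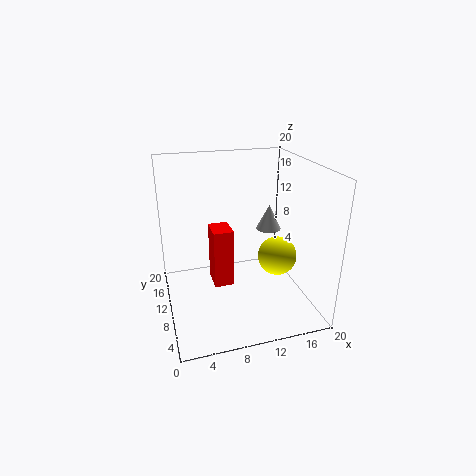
a_1 = 7; b_1 = 12; c_1 = 1; q_1 = 4; t_1 = 9; a_2 = 17; b_2 = 16; c_2 = 8; t_2 = 4; b_3 = 12; c_3 = 5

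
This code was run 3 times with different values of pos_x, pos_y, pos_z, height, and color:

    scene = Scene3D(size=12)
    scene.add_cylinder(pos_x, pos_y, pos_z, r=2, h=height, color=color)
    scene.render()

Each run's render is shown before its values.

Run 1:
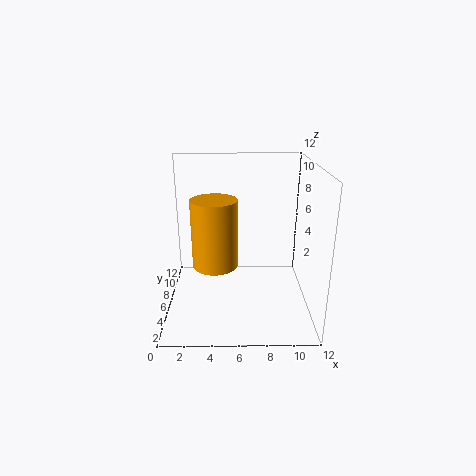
pos_x = 4, pos_y = 7, pos_z = 3, height = 6, color = 'orange'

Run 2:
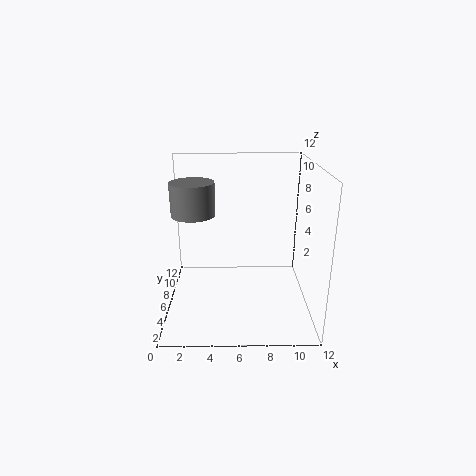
pos_x = 2, pos_y = 9, pos_z = 7, height = 3, color = 'gray'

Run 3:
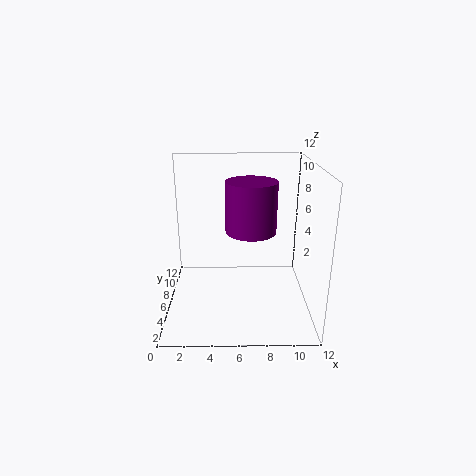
pos_x = 7, pos_y = 5, pos_z = 7, height = 4, color = 'purple'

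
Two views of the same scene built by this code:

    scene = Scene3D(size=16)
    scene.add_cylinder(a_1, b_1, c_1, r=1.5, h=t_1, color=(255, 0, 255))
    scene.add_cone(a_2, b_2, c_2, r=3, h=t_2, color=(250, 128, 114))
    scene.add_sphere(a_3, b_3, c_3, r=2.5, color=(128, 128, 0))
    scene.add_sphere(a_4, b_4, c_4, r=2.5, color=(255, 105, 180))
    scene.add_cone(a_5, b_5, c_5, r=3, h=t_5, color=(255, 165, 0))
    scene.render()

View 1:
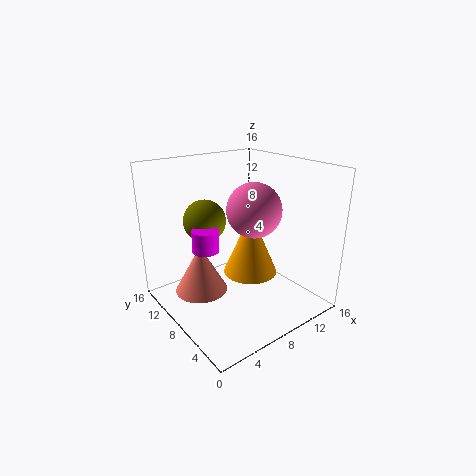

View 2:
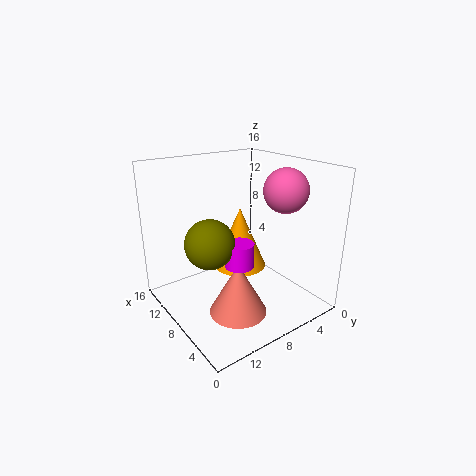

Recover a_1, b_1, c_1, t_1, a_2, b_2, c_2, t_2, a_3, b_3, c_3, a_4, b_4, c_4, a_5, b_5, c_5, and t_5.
a_1 = 5; b_1 = 10; c_1 = 6.5; t_1 = 2.5; a_2 = 4.5; b_2 = 10.5; c_2 = 1.5; t_2 = 5.5; a_3 = 6.5; b_3 = 12.5; c_3 = 9; a_4 = 6; b_4 = 3; c_4 = 13; a_5 = 9; b_5 = 7; c_5 = 4; t_5 = 7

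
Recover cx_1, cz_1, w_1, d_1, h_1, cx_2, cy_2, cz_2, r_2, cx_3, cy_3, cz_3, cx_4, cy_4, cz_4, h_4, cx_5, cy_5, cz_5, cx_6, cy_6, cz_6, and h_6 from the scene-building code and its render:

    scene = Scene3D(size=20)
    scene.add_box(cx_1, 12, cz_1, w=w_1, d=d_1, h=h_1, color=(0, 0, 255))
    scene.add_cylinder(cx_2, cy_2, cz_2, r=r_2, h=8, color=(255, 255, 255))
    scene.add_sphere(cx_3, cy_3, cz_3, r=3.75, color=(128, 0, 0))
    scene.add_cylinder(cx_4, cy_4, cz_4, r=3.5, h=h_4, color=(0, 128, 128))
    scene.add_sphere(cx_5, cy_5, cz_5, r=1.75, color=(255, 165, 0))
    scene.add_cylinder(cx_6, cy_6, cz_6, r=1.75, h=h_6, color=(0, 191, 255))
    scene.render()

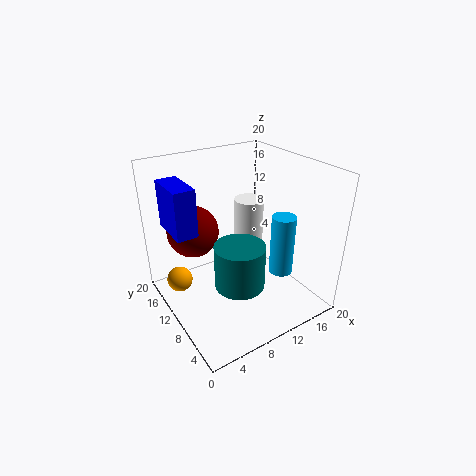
cx_1 = 2; cz_1 = 10.75; w_1 = 3; d_1 = 6.25; h_1 = 6.75; cx_2 = 14.75; cy_2 = 14.25; cz_2 = 5.25; r_2 = 2.25; cx_3 = 5.75; cy_3 = 15.5; cz_3 = 9.75; cx_4 = 9; cy_4 = 8; cz_4 = 3.75; h_4 = 6.25; cx_5 = 2; cy_5 = 12.75; cz_5 = 4.5; cx_6 = 16.25; cy_6 = 7.75; cz_6 = 3.5; h_6 = 9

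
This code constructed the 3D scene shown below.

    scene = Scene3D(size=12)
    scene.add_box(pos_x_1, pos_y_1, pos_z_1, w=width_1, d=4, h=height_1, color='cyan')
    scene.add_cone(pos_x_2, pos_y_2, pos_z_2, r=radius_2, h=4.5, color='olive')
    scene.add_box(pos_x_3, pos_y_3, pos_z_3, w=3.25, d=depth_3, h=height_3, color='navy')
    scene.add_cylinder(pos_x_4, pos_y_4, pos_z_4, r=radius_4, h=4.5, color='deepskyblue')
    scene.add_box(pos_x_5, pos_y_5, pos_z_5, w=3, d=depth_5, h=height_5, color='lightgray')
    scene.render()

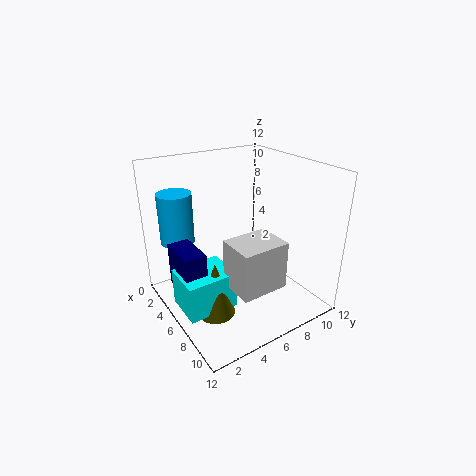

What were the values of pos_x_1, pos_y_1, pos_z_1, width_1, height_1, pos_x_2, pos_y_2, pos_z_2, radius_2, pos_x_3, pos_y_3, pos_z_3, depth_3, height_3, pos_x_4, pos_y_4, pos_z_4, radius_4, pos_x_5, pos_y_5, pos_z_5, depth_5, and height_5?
pos_x_1 = 5.25; pos_y_1 = 0.25; pos_z_1 = 1.5; width_1 = 3.25; height_1 = 3; pos_x_2 = 7.75; pos_y_2 = 2.75; pos_z_2 = 1; radius_2 = 1.5; pos_x_3 = 4.25; pos_y_3 = 0.5; pos_z_3 = 2.75; depth_3 = 1.75; height_3 = 3.5; pos_x_4 = 1.5; pos_y_4 = 2.5; pos_z_4 = 4.75; radius_4 = 1.5; pos_x_5 = 7.75; pos_y_5 = 3.5; pos_z_5 = 3.5; depth_5 = 3.75; height_5 = 3.75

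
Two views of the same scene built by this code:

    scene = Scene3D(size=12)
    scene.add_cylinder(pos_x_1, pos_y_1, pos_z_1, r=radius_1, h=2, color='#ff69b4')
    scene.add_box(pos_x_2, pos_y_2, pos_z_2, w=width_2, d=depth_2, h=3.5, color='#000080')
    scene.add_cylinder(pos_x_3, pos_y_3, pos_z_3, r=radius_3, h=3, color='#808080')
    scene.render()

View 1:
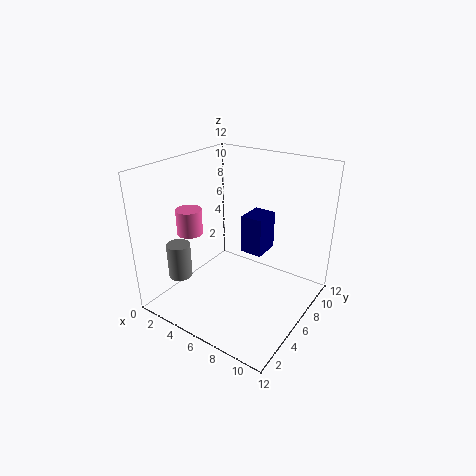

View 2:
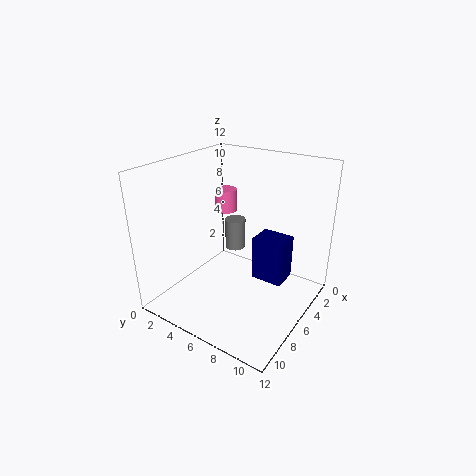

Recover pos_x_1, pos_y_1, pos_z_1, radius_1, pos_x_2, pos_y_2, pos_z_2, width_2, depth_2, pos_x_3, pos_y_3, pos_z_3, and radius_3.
pos_x_1 = 3.5
pos_y_1 = 3
pos_z_1 = 7
radius_1 = 1
pos_x_2 = 5
pos_y_2 = 8
pos_z_2 = 3.5
width_2 = 2
depth_2 = 2.5
pos_x_3 = 2
pos_y_3 = 3
pos_z_3 = 2.5
radius_3 = 1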